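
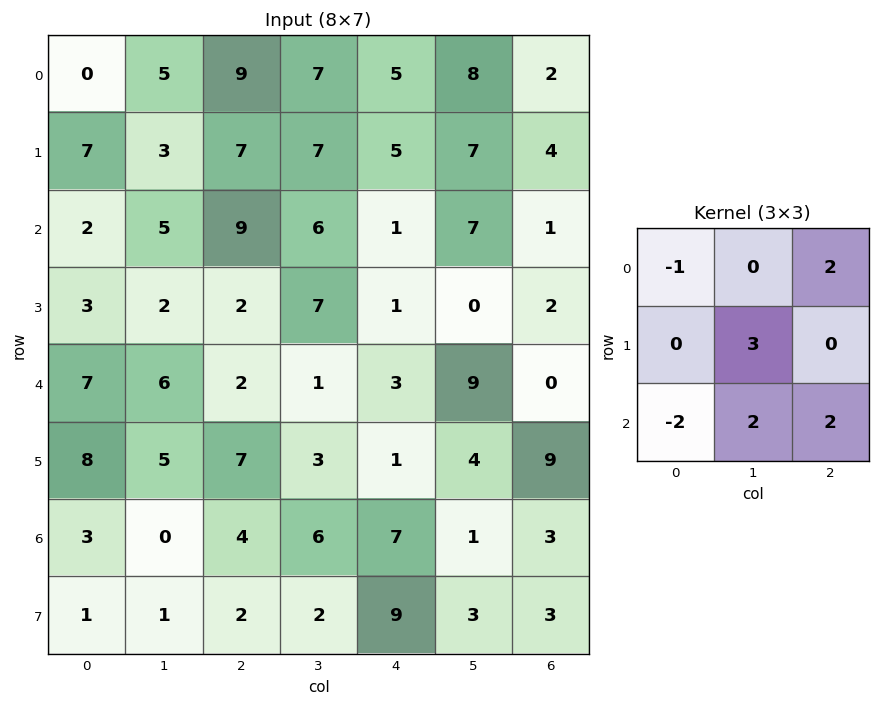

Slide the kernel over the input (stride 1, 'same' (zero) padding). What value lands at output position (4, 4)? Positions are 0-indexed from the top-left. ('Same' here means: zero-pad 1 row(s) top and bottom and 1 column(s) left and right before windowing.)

6

The receptive field on the zero-padded input at this output position is [7 1 0 / 1 3 9 / 3 1 4]. Elementwise product with the kernel and sum: 7·-1 + 0·2 + 3·3 + 3·-2 + 1·2 + 4·2.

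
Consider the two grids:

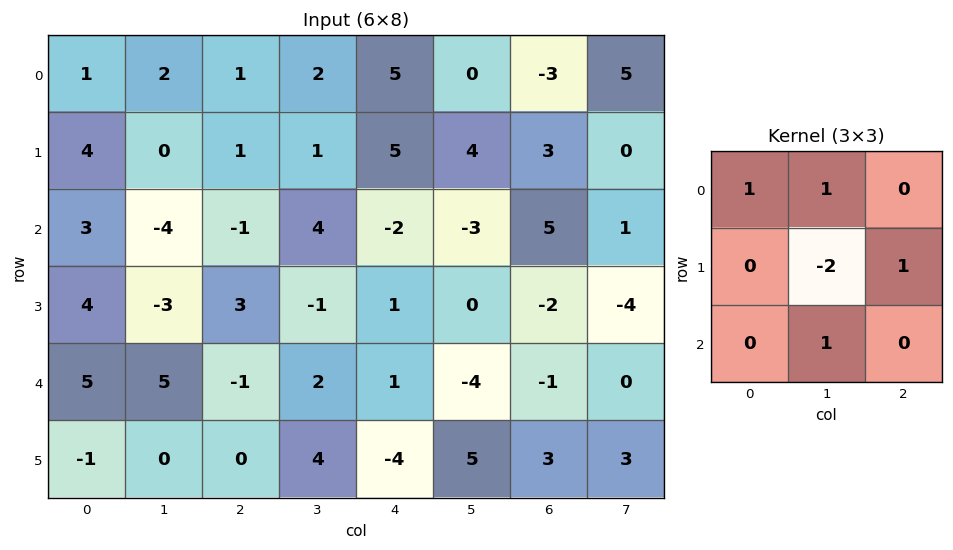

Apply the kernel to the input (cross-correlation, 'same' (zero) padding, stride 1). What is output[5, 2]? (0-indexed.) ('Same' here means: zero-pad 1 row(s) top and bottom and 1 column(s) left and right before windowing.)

8

The receptive field on the zero-padded input at this output position is [5 -1 2 / 0 0 4 / 0 0 0]. Elementwise product with the kernel and sum: 5·1 + -1·1 + 0·-2 + 4·1 + 0·1.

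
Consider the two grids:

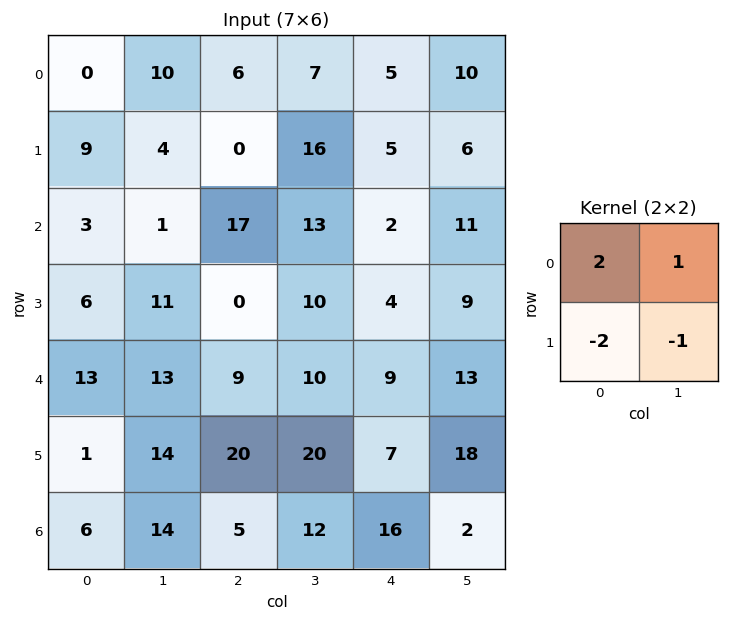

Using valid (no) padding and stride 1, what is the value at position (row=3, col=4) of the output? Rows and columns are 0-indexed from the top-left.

The receptive field on the input at this output position is [4 9 / 9 13]. Elementwise product with the kernel and sum: 4·2 + 9·1 + 9·-2 + 13·-1.

-14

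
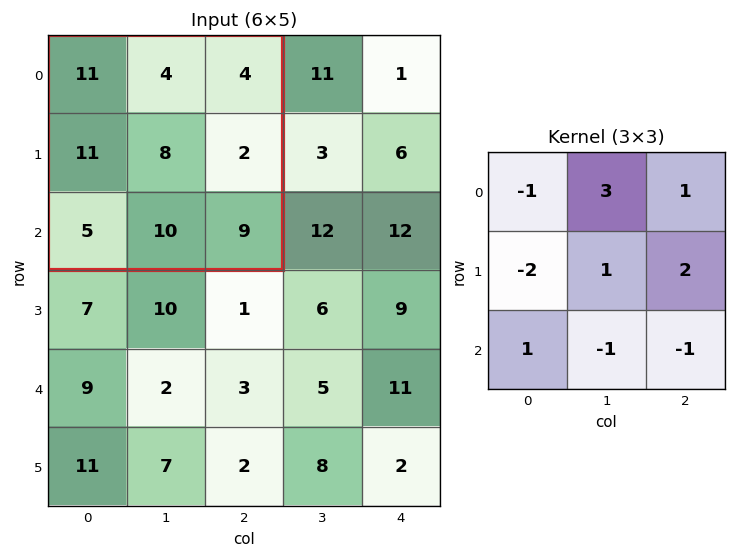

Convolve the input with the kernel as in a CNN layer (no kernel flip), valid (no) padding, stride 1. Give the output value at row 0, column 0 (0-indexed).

The receptive field on the input at this output position is [11 4 4 / 11 8 2 / 5 10 9]. Elementwise product with the kernel and sum: 11·-1 + 4·3 + 4·1 + 11·-2 + 8·1 + 2·2 + 5·1 + 10·-1 + 9·-1.

-19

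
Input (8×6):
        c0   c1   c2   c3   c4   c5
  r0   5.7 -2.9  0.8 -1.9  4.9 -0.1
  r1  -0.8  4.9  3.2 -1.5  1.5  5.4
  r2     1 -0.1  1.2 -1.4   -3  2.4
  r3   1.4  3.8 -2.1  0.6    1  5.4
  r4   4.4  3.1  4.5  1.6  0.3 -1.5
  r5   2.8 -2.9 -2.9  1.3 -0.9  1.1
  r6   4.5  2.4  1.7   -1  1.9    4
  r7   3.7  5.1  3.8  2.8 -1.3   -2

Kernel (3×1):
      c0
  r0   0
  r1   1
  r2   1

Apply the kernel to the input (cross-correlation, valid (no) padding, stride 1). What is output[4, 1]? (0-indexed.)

-0.5

The receptive field on the input at this output position is [3.1 / -2.9 / 2.4]. Elementwise product with the kernel and sum: -2.9·1 + 2.4·1.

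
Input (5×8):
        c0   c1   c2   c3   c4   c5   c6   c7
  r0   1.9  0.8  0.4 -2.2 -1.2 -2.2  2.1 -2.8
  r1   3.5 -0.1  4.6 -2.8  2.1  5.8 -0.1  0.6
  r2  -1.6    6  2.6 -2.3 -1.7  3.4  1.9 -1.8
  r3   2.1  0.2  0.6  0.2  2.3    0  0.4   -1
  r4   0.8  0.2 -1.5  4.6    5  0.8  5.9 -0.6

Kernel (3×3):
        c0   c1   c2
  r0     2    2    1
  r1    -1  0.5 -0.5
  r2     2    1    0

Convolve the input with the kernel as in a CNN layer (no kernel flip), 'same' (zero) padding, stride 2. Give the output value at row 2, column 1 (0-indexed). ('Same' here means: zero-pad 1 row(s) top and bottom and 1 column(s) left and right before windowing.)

-1.45

The receptive field on the zero-padded input at this output position is [0.2 0.6 0.2 / 0.2 -1.5 4.6 / 0 0 0]. Elementwise product with the kernel and sum: 0.2·2 + 0.6·2 + 0.2·1 + 0.2·-1 + -1.5·0.5 + 4.6·-0.5 + 0·2 + 0·1.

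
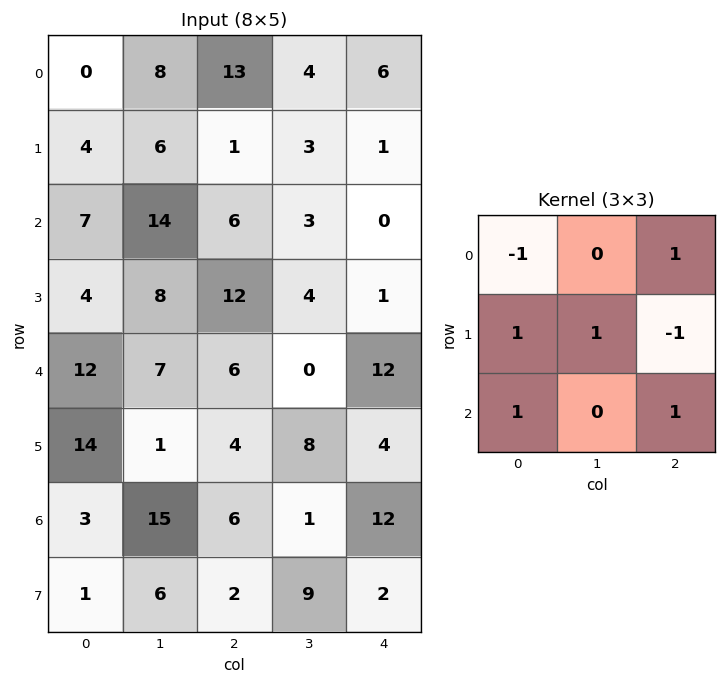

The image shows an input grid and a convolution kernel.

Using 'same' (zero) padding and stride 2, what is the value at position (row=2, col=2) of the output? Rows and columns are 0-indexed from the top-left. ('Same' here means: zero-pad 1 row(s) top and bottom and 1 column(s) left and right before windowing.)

The receptive field on the zero-padded input at this output position is [4 1 0 / 0 12 0 / 8 4 0]. Elementwise product with the kernel and sum: 4·-1 + 0·1 + 0·1 + 12·1 + 0·-1 + 8·1 + 0·1.

16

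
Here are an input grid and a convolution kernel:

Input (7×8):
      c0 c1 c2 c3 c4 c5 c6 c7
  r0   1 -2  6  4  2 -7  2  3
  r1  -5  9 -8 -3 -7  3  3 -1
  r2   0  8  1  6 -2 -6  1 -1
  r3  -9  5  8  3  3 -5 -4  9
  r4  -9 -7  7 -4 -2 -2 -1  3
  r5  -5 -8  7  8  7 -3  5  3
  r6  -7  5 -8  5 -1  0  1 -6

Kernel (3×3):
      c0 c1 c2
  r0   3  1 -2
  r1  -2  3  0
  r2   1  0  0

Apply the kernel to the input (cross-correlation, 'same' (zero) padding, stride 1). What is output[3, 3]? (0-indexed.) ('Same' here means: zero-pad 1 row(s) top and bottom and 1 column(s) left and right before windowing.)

13

The receptive field on the zero-padded input at this output position is [1 6 -2 / 8 3 3 / 7 -4 -2]. Elementwise product with the kernel and sum: 1·3 + 6·1 + -2·-2 + 8·-2 + 3·3 + 7·1.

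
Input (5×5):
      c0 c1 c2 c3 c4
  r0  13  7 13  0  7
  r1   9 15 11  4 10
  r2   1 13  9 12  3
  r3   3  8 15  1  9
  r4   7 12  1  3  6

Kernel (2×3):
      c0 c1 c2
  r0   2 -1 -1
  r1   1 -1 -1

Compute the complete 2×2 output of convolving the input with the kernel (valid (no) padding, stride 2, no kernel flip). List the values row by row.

Output[0,0]: The receptive field on the input at this output position is [13 7 13 / 9 15 11]. Elementwise product with the kernel and sum: 13·2 + 7·-1 + 13·-1 + 9·1 + 15·-1 + 11·-1.

-11 16
-40 8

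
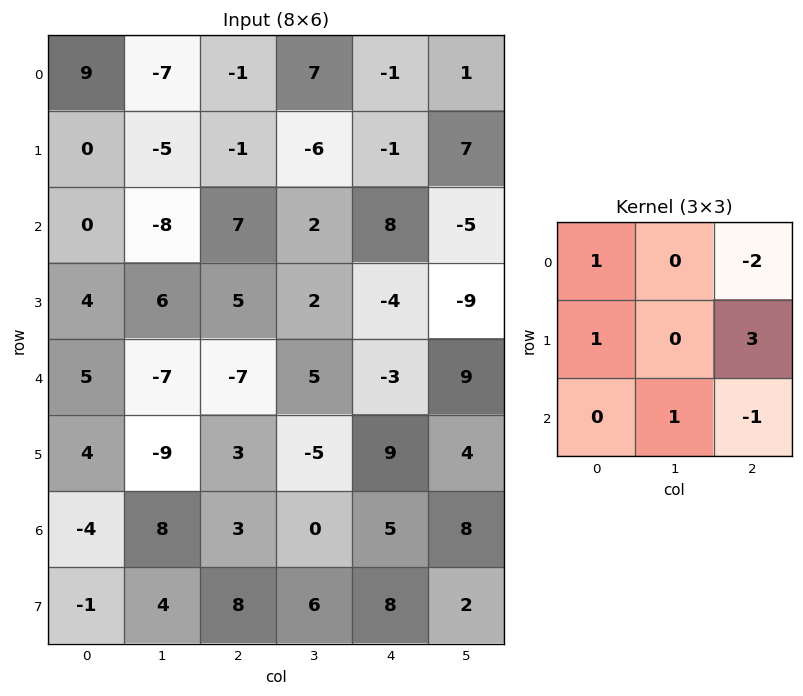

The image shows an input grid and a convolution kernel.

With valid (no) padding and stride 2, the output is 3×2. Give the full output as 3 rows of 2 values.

-7 -9
5 -8
37 24

Output[0,0]: The receptive field on the input at this output position is [9 -7 -1 / 0 -5 -1 / 0 -8 7]. Elementwise product with the kernel and sum: 9·1 + -1·-2 + 0·1 + -1·3 + -8·1 + 7·-1.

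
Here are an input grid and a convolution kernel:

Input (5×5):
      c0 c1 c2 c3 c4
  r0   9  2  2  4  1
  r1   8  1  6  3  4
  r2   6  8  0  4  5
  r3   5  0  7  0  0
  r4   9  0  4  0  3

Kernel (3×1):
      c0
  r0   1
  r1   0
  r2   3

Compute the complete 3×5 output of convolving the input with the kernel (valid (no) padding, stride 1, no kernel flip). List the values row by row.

Output[0,0]: The receptive field on the input at this output position is [9 / 8 / 6]. Elementwise product with the kernel and sum: 9·1 + 6·3.
Output[0,1]: The receptive field on the input at this output position is [2 / 1 / 8]. Elementwise product with the kernel and sum: 2·1 + 8·3.

27 26 2 16 16
23 1 27 3 4
33 8 12 4 14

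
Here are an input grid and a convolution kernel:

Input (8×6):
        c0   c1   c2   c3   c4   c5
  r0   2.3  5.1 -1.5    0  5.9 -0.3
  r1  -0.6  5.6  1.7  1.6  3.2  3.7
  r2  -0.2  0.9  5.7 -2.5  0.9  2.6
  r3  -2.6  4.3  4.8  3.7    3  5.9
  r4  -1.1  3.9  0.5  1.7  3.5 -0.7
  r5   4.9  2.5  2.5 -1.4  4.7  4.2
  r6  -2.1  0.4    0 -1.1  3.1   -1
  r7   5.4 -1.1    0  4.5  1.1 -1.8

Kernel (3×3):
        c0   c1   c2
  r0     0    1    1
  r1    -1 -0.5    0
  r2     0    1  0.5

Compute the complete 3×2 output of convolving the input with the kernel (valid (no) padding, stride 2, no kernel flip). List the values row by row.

Output[0,0]: The receptive field on the input at this output position is [2.3 5.1 -1.5 / -0.6 5.6 1.7 / -0.2 0.9 5.7]. Elementwise product with the kernel and sum: 5.1·1 + -1.5·1 + -0.6·-1 + 5.6·-0.5 + 0.9·1 + 5.7·0.5.

5.15 1.35
11.2 -4.8
-1.35 3.85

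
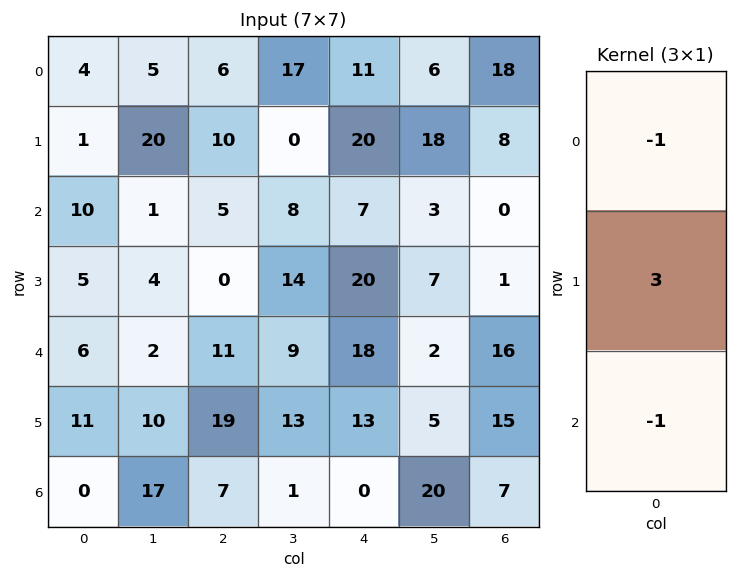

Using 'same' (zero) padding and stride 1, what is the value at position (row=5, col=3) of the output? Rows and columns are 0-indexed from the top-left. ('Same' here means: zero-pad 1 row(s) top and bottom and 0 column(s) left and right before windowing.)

The receptive field on the zero-padded input at this output position is [9 / 13 / 1]. Elementwise product with the kernel and sum: 9·-1 + 13·3 + 1·-1.

29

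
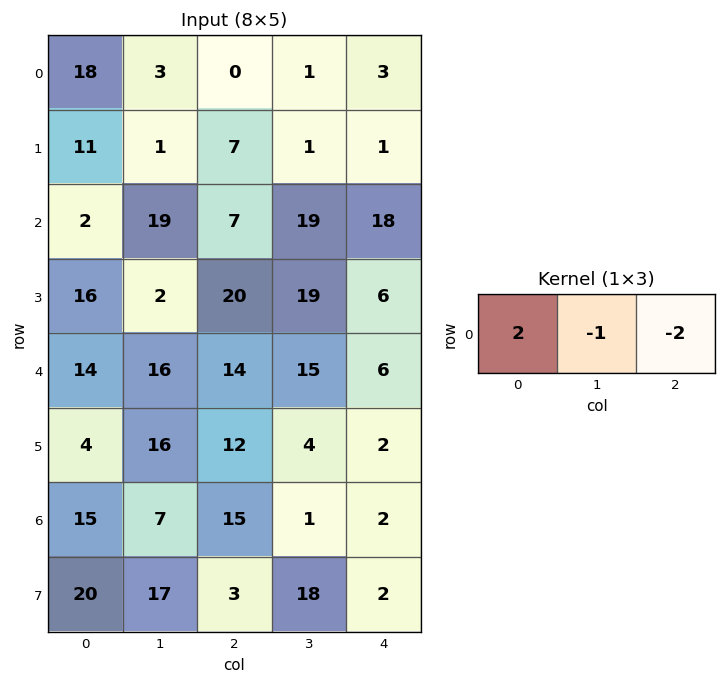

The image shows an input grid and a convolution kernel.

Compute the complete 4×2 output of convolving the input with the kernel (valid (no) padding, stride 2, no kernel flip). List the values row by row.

33 -7
-29 -41
-16 1
-7 25

Output[0,0]: The receptive field on the input at this output position is [18 3 0]. Elementwise product with the kernel and sum: 18·2 + 3·-1 + 0·-2.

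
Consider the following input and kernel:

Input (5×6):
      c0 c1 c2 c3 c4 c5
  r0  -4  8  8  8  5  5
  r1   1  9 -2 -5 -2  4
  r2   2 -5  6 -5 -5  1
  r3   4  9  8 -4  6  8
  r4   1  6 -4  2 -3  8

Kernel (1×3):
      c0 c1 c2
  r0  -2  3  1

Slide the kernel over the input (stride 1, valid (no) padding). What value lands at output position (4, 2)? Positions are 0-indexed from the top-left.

The receptive field on the input at this output position is [-4 2 -3]. Elementwise product with the kernel and sum: -4·-2 + 2·3 + -3·1.

11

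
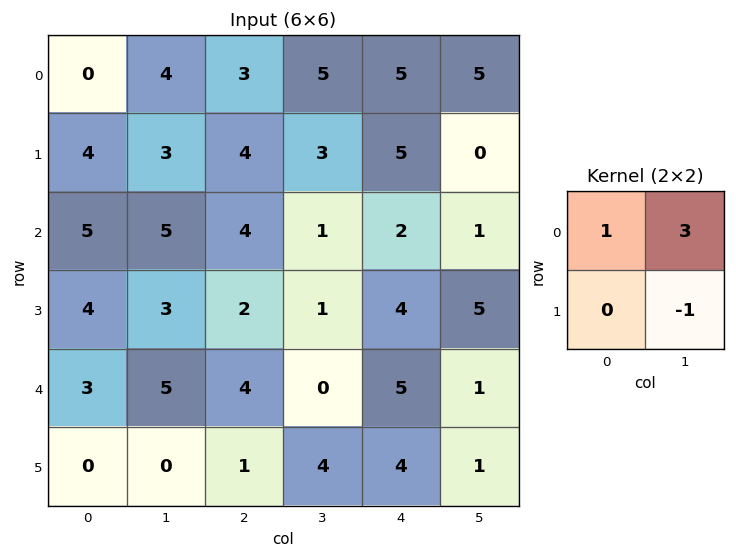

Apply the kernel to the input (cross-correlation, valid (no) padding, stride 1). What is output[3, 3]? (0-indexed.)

8

The receptive field on the input at this output position is [1 4 / 0 5]. Elementwise product with the kernel and sum: 1·1 + 4·3 + 5·-1.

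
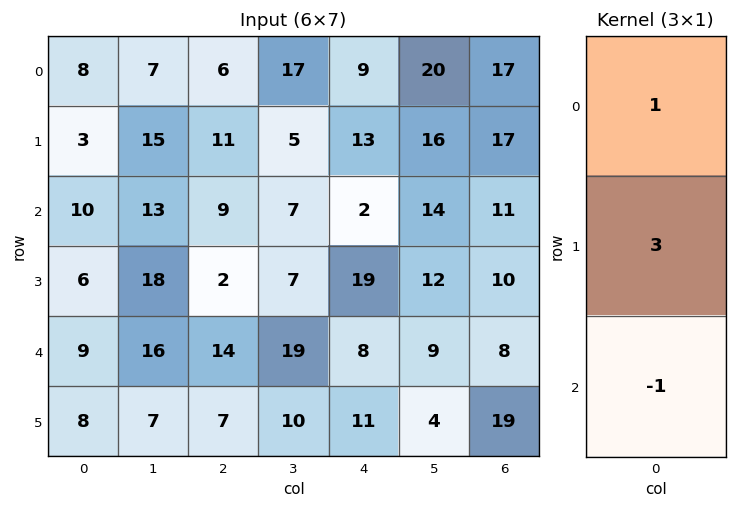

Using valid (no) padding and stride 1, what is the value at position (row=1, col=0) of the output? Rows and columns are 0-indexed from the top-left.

The receptive field on the input at this output position is [3 / 10 / 6]. Elementwise product with the kernel and sum: 3·1 + 10·3 + 6·-1.

27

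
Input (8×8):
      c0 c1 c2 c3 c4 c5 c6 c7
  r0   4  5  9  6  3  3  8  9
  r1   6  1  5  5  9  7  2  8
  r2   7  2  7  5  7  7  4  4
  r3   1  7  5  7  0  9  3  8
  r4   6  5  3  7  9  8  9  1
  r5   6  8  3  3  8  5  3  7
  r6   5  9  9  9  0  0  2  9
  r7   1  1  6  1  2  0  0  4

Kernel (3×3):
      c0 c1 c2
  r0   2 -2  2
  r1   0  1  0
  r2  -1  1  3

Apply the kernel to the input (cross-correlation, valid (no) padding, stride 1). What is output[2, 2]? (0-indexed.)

56

The receptive field on the input at this output position is [7 5 7 / 5 7 0 / 3 7 9]. Elementwise product with the kernel and sum: 7·2 + 5·-2 + 7·2 + 7·1 + 3·-1 + 7·1 + 9·3.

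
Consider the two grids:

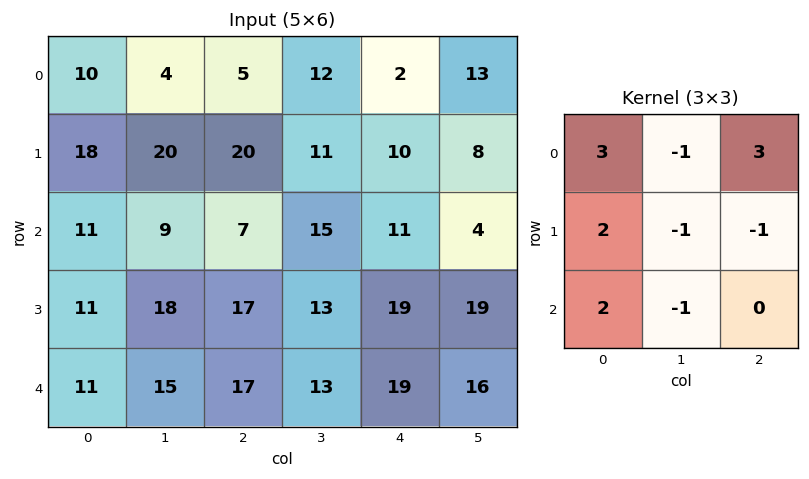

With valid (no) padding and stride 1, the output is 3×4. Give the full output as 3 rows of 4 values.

50 63 27 96
104 88 88 69
39 84 62 41

Output[0,0]: The receptive field on the input at this output position is [10 4 5 / 18 20 20 / 11 9 7]. Elementwise product with the kernel and sum: 10·3 + 4·-1 + 5·3 + 18·2 + 20·-1 + 20·-1 + 11·2 + 9·-1.
Output[0,1]: The receptive field on the input at this output position is [4 5 12 / 20 20 11 / 9 7 15]. Elementwise product with the kernel and sum: 4·3 + 5·-1 + 12·3 + 20·2 + 20·-1 + 11·-1 + 9·2 + 7·-1.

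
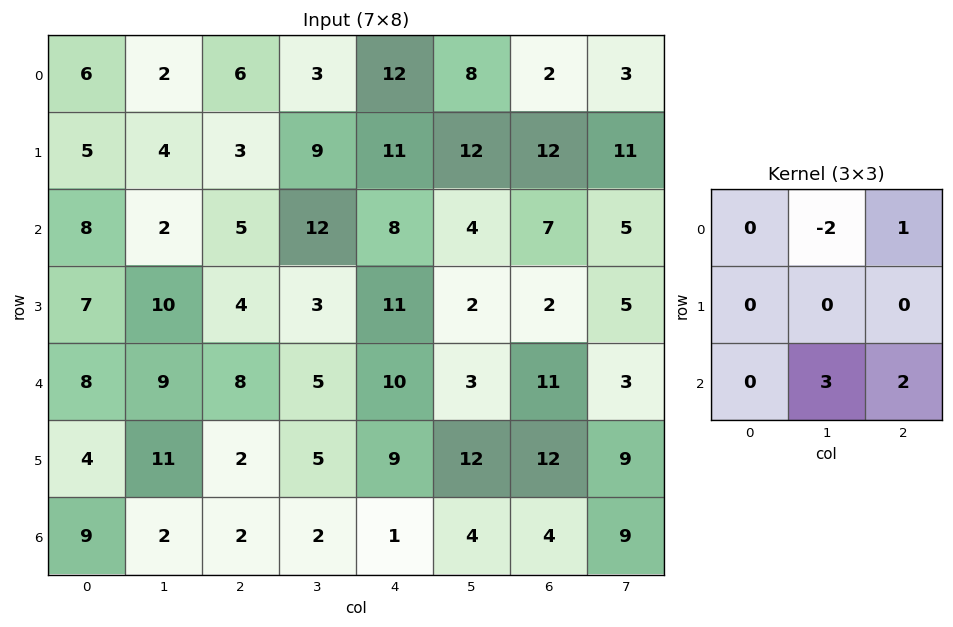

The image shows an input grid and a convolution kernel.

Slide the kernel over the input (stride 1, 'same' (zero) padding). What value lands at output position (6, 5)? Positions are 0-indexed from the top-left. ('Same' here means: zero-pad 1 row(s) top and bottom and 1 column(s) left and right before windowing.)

The receptive field on the zero-padded input at this output position is [9 12 12 / 1 4 4 / 0 0 0]. Elementwise product with the kernel and sum: 12·-2 + 12·1 + 0·3 + 0·2.

-12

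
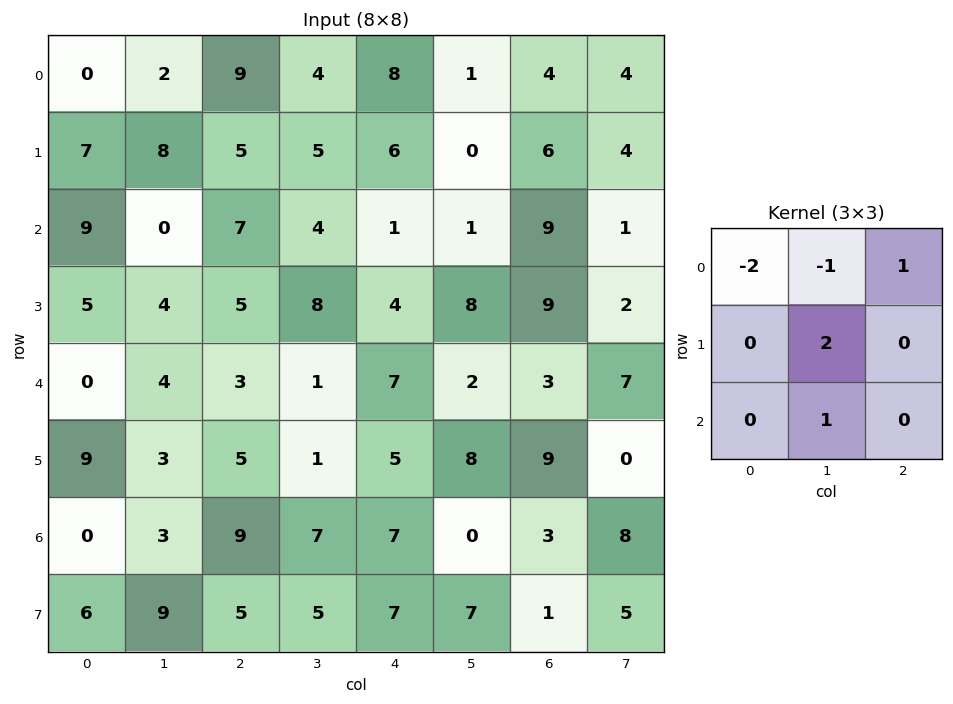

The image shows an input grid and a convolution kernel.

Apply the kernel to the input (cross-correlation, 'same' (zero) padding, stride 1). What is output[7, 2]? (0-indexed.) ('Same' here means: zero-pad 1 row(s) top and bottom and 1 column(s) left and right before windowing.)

The receptive field on the zero-padded input at this output position is [3 9 7 / 9 5 5 / 0 0 0]. Elementwise product with the kernel and sum: 3·-2 + 9·-1 + 7·1 + 5·2 + 0·1.

2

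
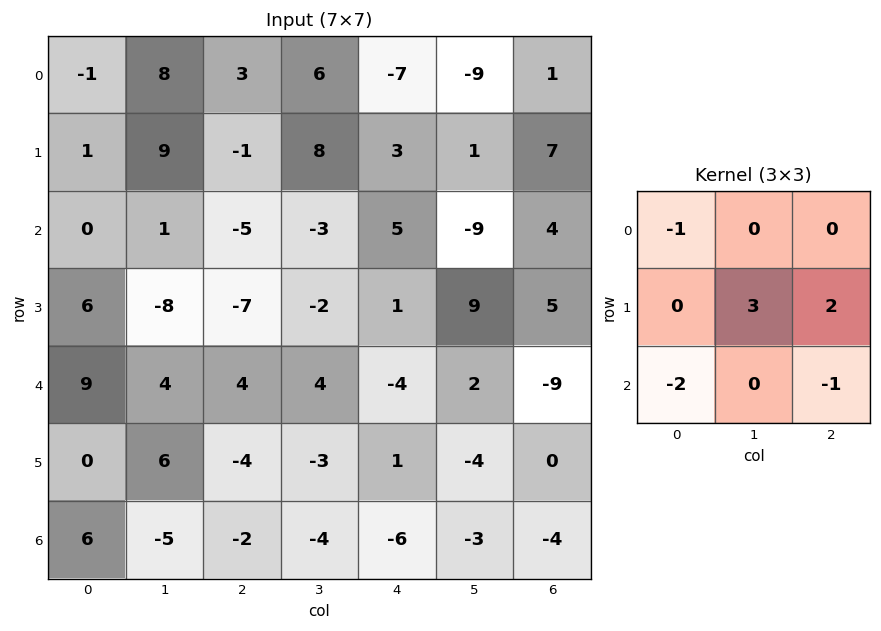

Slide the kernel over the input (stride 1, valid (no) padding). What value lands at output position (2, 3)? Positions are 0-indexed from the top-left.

The receptive field on the input at this output position is [-3 5 -9 / -2 1 9 / 4 -4 2]. Elementwise product with the kernel and sum: -3·-1 + 1·3 + 9·2 + 4·-2 + 2·-1.

14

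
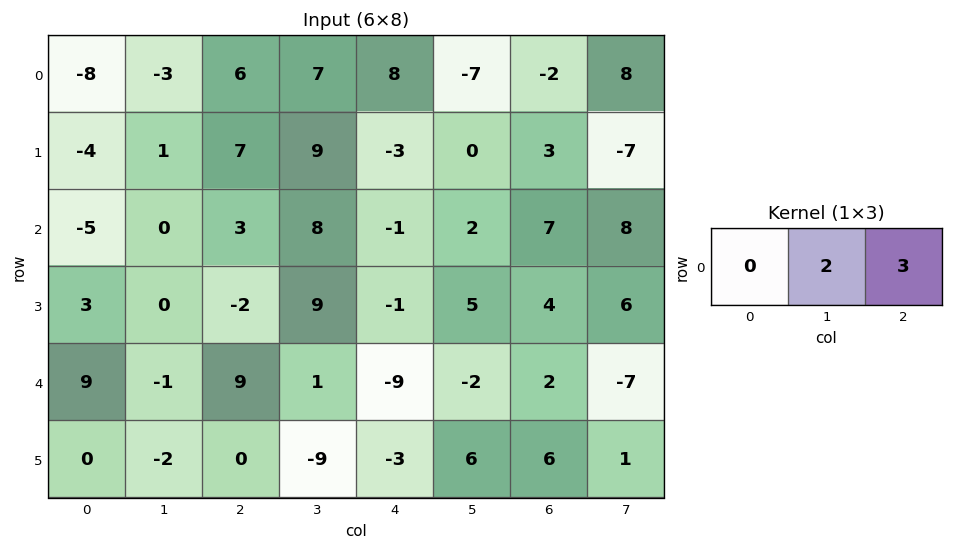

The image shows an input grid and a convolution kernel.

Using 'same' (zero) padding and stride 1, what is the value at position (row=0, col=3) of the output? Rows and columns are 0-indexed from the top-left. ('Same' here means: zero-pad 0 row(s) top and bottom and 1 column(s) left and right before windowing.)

38

The receptive field on the zero-padded input at this output position is [6 7 8]. Elementwise product with the kernel and sum: 7·2 + 8·3.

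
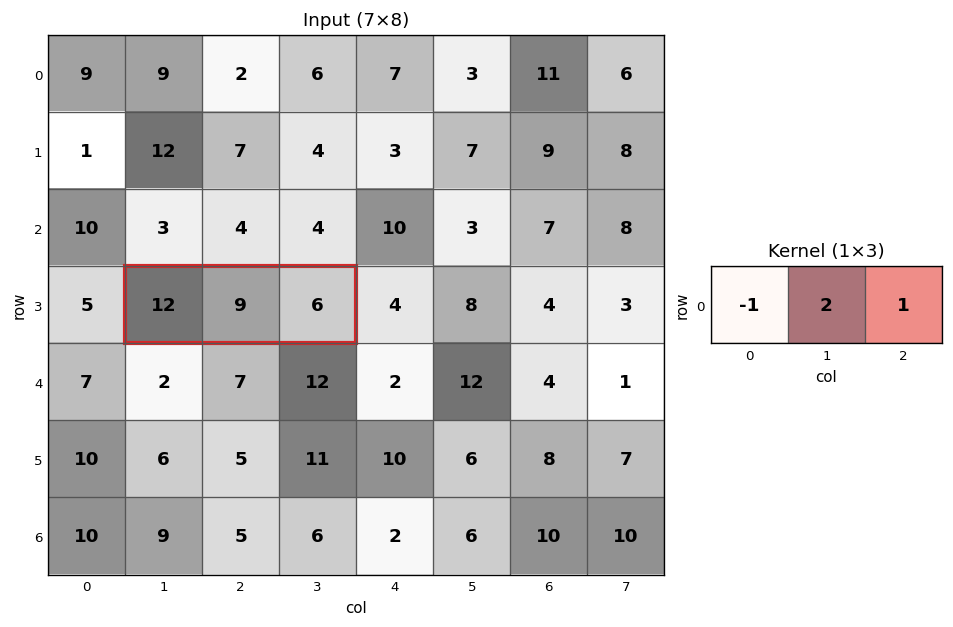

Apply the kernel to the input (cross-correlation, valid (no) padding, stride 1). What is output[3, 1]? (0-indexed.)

The receptive field on the input at this output position is [12 9 6]. Elementwise product with the kernel and sum: 12·-1 + 9·2 + 6·1.

12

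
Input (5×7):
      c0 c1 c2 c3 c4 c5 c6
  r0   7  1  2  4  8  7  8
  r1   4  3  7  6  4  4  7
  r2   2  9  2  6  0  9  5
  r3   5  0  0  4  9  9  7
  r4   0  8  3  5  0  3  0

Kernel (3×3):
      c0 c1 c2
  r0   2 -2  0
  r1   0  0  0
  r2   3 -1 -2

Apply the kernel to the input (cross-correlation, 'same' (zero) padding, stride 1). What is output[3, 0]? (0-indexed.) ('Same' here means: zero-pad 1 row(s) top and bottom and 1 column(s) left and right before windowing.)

-20

The receptive field on the zero-padded input at this output position is [0 2 9 / 0 5 0 / 0 0 8]. Elementwise product with the kernel and sum: 0·2 + 2·-2 + 0·3 + 0·-1 + 8·-2.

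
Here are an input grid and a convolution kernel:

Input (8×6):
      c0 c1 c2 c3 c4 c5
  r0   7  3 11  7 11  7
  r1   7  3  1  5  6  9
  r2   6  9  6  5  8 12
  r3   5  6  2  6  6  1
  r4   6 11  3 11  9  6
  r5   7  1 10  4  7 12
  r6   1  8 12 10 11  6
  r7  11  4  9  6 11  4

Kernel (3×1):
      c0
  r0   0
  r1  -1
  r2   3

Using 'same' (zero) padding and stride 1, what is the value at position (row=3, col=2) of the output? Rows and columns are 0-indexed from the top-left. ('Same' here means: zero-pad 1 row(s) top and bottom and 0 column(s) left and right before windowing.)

The receptive field on the zero-padded input at this output position is [6 / 2 / 3]. Elementwise product with the kernel and sum: 2·-1 + 3·3.

7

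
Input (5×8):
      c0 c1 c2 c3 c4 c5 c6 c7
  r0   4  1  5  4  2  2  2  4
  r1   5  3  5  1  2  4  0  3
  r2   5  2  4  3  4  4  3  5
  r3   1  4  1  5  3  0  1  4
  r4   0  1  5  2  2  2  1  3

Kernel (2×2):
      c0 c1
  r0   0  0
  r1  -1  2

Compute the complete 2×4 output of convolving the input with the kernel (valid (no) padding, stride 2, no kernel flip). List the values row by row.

1 -3 6 6
7 9 -3 7

Output[0,0]: The receptive field on the input at this output position is [4 1 / 5 3]. Elementwise product with the kernel and sum: 5·-1 + 3·2.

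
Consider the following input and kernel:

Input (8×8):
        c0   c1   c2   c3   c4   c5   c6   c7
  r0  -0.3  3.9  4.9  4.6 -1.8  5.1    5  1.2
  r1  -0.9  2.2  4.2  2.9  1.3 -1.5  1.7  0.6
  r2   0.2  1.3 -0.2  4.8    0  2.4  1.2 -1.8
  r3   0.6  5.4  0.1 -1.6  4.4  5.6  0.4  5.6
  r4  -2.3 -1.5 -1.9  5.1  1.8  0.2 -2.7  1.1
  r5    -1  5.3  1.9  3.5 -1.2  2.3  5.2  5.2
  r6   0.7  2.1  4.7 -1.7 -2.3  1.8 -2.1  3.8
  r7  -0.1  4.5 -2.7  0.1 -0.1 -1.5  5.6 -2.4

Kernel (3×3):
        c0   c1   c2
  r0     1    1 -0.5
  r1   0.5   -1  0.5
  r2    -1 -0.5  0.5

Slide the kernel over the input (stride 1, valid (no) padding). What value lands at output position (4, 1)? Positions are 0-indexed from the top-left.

The receptive field on the input at this output position is [-1.5 -1.9 5.1 / 5.3 1.9 3.5 / 2.1 4.7 -1.7]. Elementwise product with the kernel and sum: -1.5·1 + -1.9·1 + 5.1·-0.5 + 5.3·0.5 + 1.9·-1 + 3.5·0.5 + 2.1·-1 + 4.7·-0.5 + -1.7·0.5.

-8.75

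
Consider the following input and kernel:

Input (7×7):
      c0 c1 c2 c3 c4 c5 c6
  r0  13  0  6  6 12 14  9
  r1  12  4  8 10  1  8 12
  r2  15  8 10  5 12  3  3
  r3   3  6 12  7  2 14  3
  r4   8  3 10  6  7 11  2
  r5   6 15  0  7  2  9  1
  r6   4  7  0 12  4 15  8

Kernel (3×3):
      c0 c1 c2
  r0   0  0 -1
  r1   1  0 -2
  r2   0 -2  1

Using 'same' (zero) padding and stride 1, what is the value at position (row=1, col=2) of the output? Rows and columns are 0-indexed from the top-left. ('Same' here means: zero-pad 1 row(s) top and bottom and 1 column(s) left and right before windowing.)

-37

The receptive field on the zero-padded input at this output position is [0 6 6 / 4 8 10 / 8 10 5]. Elementwise product with the kernel and sum: 6·-1 + 4·1 + 10·-2 + 10·-2 + 5·1.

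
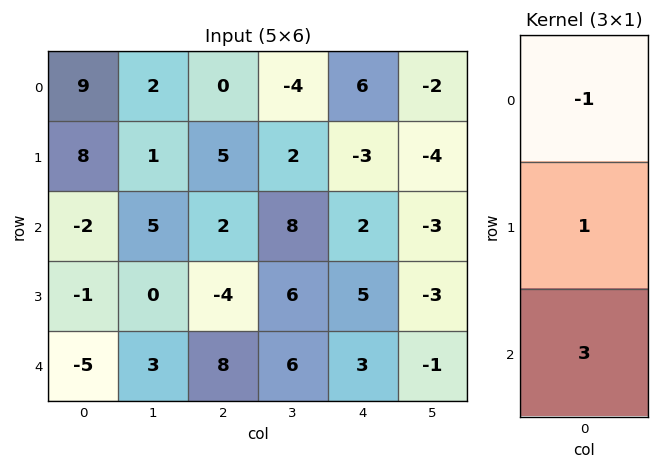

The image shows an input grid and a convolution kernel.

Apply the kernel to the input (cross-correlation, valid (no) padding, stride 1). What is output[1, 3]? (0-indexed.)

24

The receptive field on the input at this output position is [2 / 8 / 6]. Elementwise product with the kernel and sum: 2·-1 + 8·1 + 6·3.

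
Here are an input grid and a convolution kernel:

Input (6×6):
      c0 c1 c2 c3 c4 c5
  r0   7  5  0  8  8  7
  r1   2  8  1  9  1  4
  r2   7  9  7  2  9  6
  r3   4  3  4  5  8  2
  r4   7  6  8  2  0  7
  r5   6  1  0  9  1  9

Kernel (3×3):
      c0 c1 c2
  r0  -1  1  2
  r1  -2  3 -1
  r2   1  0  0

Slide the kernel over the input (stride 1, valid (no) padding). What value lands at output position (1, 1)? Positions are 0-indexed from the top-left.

The receptive field on the input at this output position is [8 1 9 / 9 7 2 / 3 4 5]. Elementwise product with the kernel and sum: 8·-1 + 1·1 + 9·2 + 9·-2 + 7·3 + 2·-1 + 3·1.

15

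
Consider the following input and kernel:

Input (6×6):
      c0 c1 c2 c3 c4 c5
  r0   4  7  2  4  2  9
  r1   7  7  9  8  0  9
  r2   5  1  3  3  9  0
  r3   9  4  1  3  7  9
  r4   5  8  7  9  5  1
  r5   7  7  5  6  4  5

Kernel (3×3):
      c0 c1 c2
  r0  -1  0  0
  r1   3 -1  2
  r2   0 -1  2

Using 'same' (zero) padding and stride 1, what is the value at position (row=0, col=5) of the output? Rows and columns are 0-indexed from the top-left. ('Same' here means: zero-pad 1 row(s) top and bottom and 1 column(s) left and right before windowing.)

The receptive field on the zero-padded input at this output position is [0 0 0 / 2 9 0 / 0 9 0]. Elementwise product with the kernel and sum: 0·-1 + 2·3 + 9·-1 + 0·2 + 9·-1 + 0·2.

-12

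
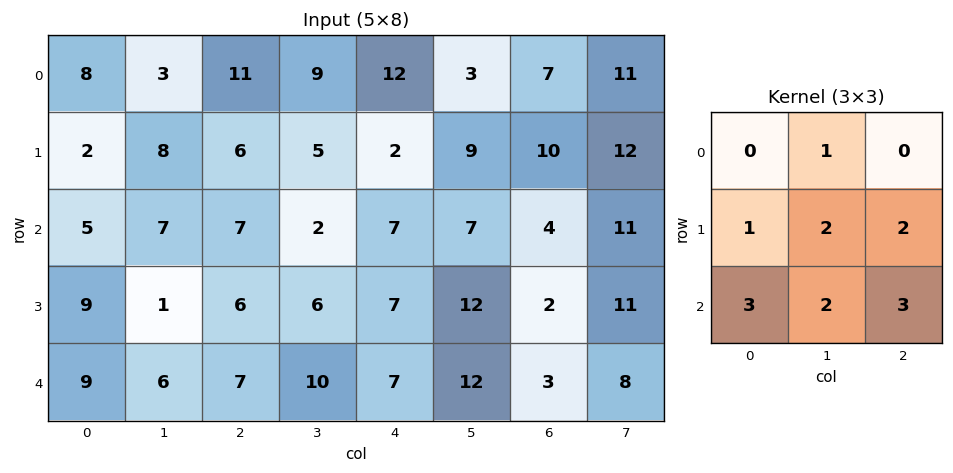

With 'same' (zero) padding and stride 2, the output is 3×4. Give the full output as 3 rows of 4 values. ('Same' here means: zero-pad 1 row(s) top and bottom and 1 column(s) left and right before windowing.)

50 94 85 122
47 64 100 120
39 46 55 36

Output[0,0]: The receptive field on the zero-padded input at this output position is [0 0 0 / 0 8 3 / 0 2 8]. Elementwise product with the kernel and sum: 0·1 + 0·1 + 8·2 + 3·2 + 0·3 + 2·2 + 8·3.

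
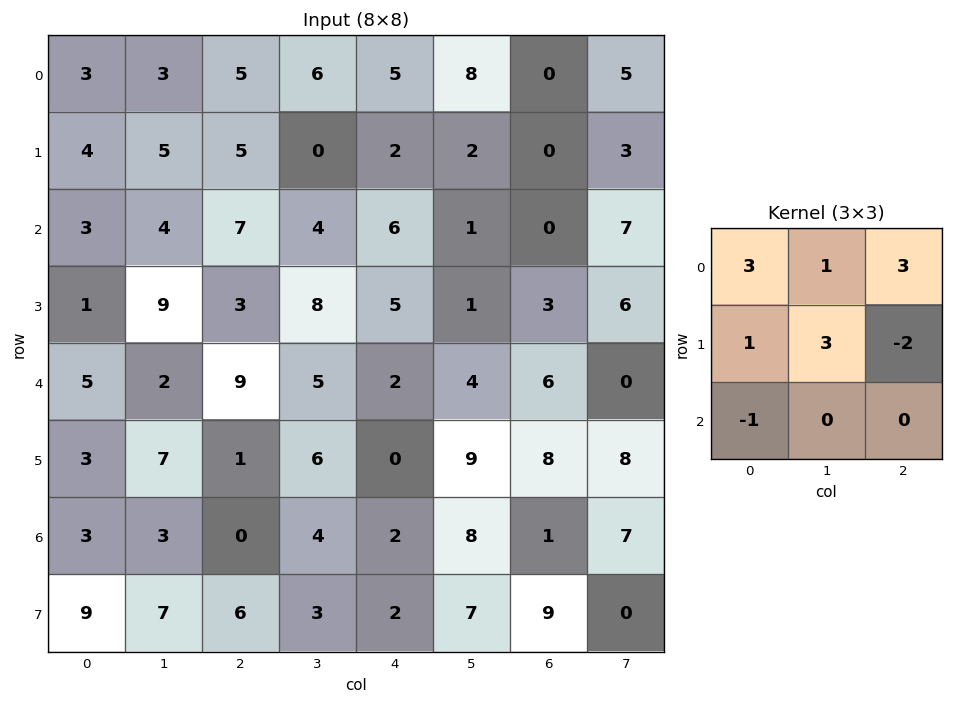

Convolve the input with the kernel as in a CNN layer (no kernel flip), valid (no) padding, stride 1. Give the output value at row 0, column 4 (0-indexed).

25

The receptive field on the input at this output position is [5 8 0 / 2 2 0 / 6 1 0]. Elementwise product with the kernel and sum: 5·3 + 8·1 + 0·3 + 2·1 + 2·3 + 0·-2 + 6·-1.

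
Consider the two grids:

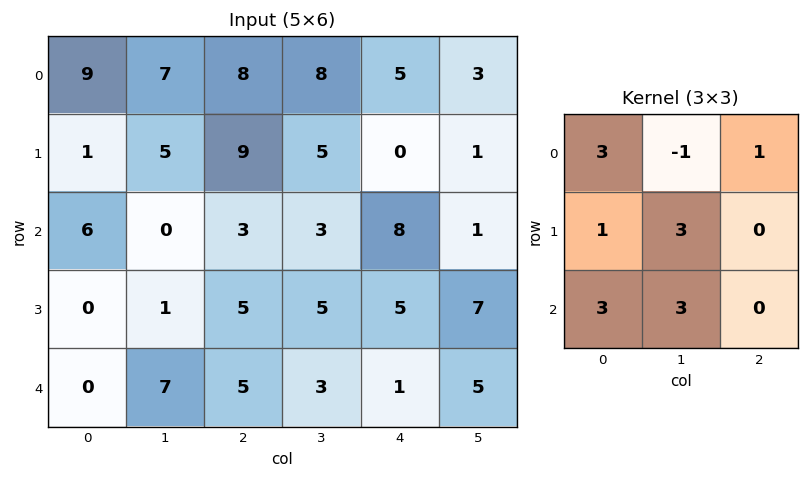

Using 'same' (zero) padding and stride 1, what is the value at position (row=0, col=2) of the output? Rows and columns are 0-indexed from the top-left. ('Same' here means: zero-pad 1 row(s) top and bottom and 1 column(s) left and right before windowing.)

73

The receptive field on the zero-padded input at this output position is [0 0 0 / 7 8 8 / 5 9 5]. Elementwise product with the kernel and sum: 0·3 + 0·-1 + 0·1 + 7·1 + 8·3 + 5·3 + 9·3.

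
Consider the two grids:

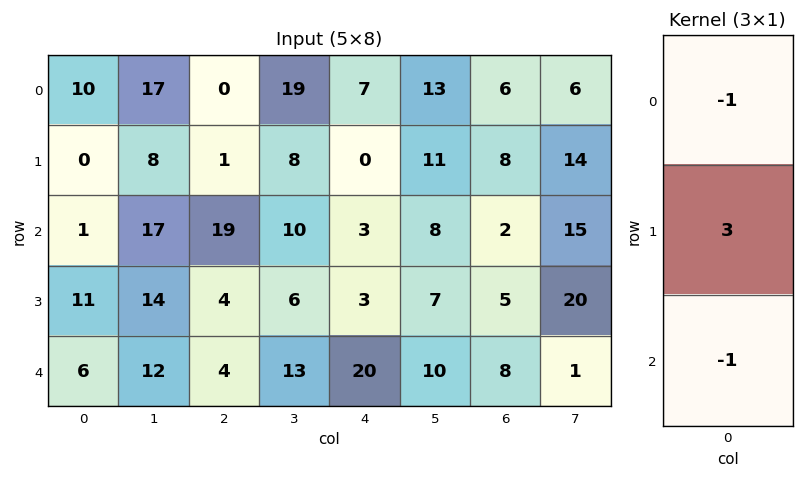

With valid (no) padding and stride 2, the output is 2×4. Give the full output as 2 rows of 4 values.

Output[0,0]: The receptive field on the input at this output position is [10 / 0 / 1]. Elementwise product with the kernel and sum: 10·-1 + 0·3 + 1·-1.

-11 -16 -10 16
26 -11 -14 5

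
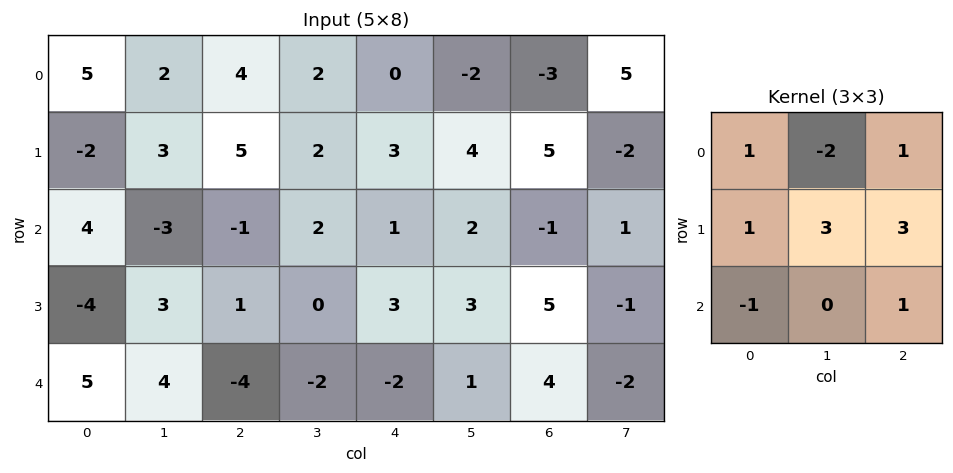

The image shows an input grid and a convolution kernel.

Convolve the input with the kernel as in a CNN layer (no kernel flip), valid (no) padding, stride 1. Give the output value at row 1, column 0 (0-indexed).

The receptive field on the input at this output position is [-2 3 5 / 4 -3 -1 / -4 3 1]. Elementwise product with the kernel and sum: -2·1 + 3·-2 + 5·1 + 4·1 + -3·3 + -1·3 + -4·-1 + 1·1.

-6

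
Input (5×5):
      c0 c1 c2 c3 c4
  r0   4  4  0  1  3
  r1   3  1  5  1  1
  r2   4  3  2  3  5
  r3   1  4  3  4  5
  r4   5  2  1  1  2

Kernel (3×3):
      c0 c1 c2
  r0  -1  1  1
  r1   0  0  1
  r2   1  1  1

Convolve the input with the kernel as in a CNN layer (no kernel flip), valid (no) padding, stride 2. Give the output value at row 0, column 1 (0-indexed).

The receptive field on the input at this output position is [0 1 3 / 5 1 1 / 2 3 5]. Elementwise product with the kernel and sum: 0·-1 + 1·1 + 3·1 + 1·1 + 2·1 + 3·1 + 5·1.

15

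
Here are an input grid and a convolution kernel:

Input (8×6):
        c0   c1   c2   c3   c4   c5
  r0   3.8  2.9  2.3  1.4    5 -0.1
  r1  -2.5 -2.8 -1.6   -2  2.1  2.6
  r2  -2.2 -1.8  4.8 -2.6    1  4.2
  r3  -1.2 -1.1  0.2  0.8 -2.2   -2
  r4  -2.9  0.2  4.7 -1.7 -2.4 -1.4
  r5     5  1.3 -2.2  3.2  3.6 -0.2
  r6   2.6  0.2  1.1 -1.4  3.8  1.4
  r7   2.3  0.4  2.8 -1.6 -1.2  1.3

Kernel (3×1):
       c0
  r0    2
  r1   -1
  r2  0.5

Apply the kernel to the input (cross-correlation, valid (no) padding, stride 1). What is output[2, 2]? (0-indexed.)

11.75

The receptive field on the input at this output position is [4.8 / 0.2 / 4.7]. Elementwise product with the kernel and sum: 4.8·2 + 0.2·-1 + 4.7·0.5.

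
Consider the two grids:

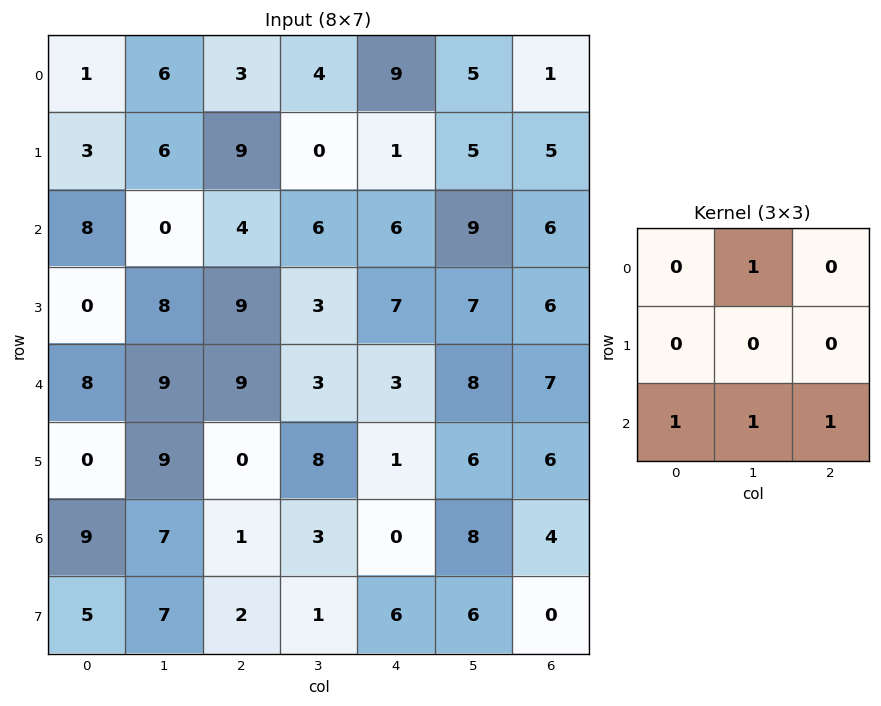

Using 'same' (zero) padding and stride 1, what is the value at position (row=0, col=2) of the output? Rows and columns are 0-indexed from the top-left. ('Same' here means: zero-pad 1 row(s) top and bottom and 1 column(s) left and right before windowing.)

The receptive field on the zero-padded input at this output position is [0 0 0 / 6 3 4 / 6 9 0]. Elementwise product with the kernel and sum: 0·1 + 6·1 + 9·1 + 0·1.

15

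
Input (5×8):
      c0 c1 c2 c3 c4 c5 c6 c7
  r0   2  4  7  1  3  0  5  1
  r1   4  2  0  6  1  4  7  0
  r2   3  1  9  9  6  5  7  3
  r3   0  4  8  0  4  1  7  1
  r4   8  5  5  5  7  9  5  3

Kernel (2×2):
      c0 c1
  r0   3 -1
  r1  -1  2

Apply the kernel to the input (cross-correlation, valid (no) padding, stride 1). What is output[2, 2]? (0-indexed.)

The receptive field on the input at this output position is [9 9 / 8 0]. Elementwise product with the kernel and sum: 9·3 + 9·-1 + 8·-1 + 0·2.

10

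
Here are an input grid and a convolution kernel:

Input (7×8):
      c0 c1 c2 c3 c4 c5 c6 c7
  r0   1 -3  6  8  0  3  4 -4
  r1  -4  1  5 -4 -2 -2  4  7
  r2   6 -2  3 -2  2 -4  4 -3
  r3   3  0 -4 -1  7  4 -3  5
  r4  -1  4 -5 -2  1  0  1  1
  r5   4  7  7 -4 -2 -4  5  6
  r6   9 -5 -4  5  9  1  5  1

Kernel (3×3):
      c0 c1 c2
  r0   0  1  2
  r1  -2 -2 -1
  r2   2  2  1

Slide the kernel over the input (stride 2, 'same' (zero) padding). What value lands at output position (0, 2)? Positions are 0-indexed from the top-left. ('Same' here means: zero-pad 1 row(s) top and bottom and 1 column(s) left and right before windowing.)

The receptive field on the zero-padded input at this output position is [0 0 0 / 8 0 3 / -4 -2 -2]. Elementwise product with the kernel and sum: 0·1 + 0·2 + 8·-2 + 0·-2 + 3·-1 + -4·2 + -2·2 + -2·1.

-33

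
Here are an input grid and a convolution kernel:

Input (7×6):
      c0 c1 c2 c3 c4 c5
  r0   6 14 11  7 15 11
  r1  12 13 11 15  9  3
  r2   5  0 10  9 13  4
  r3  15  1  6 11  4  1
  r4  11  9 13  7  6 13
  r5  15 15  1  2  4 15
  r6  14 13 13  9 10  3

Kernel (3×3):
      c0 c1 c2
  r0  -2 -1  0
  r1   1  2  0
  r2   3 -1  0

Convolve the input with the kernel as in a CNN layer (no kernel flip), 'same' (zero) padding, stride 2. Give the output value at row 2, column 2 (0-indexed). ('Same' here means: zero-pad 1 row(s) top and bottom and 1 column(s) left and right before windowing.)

The receptive field on the zero-padded input at this output position is [11 4 1 / 7 6 13 / 2 4 15]. Elementwise product with the kernel and sum: 11·-2 + 4·-1 + 7·1 + 6·2 + 2·3 + 4·-1.

-5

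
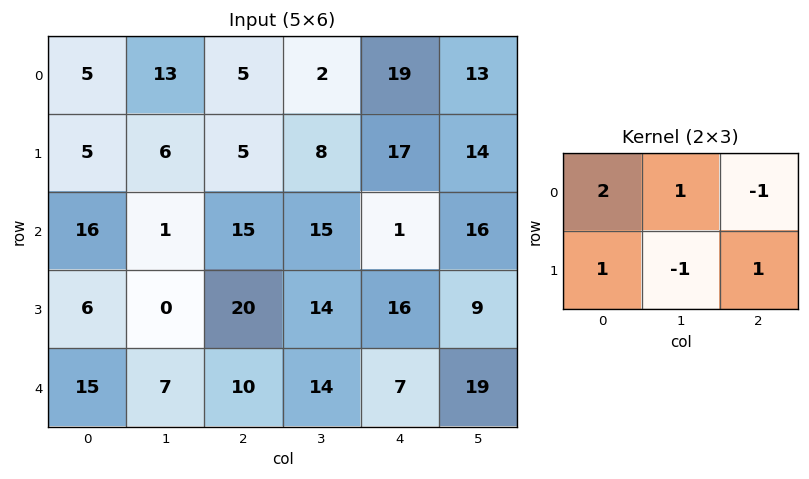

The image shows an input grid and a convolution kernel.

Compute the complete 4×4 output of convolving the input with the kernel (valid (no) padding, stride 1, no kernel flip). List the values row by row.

22 38 7 15
41 10 2 49
44 -4 66 22
10 17 41 61

Output[0,0]: The receptive field on the input at this output position is [5 13 5 / 5 6 5]. Elementwise product with the kernel and sum: 5·2 + 13·1 + 5·-1 + 5·1 + 6·-1 + 5·1.
Output[0,1]: The receptive field on the input at this output position is [13 5 2 / 6 5 8]. Elementwise product with the kernel and sum: 13·2 + 5·1 + 2·-1 + 6·1 + 5·-1 + 8·1.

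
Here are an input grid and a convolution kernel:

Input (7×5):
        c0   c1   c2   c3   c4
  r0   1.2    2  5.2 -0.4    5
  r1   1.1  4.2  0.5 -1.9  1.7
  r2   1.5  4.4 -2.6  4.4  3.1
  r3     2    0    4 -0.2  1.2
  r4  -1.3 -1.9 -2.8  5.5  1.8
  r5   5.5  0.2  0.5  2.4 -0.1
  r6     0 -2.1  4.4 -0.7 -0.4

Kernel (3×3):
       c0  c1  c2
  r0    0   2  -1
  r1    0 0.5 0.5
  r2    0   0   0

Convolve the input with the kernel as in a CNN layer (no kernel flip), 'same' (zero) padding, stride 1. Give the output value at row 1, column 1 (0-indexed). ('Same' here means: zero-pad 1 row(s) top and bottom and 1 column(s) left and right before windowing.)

The receptive field on the zero-padded input at this output position is [1.2 2 5.2 / 1.1 4.2 0.5 / 1.5 4.4 -2.6]. Elementwise product with the kernel and sum: 2·2 + 5.2·-1 + 4.2·0.5 + 0.5·0.5.

1.15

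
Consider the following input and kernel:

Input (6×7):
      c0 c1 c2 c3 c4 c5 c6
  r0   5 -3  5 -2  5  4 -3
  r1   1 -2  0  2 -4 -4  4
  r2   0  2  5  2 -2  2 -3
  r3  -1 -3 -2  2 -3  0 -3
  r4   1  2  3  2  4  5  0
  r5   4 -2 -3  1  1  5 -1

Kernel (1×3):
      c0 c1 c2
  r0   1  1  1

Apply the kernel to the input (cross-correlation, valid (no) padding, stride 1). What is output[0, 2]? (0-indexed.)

8

The receptive field on the input at this output position is [5 -2 5]. Elementwise product with the kernel and sum: 5·1 + -2·1 + 5·1.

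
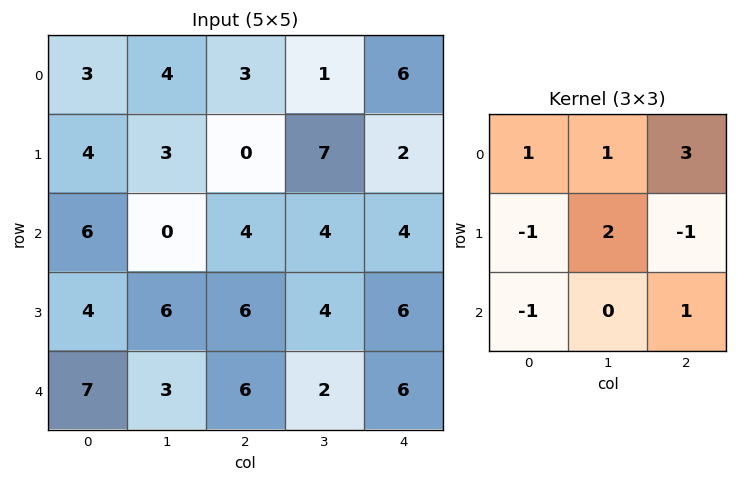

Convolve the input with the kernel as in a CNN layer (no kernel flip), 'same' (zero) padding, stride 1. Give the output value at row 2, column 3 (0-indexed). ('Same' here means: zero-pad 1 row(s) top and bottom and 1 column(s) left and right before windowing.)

The receptive field on the zero-padded input at this output position is [0 7 2 / 4 4 4 / 6 4 6]. Elementwise product with the kernel and sum: 0·1 + 7·1 + 2·3 + 4·-1 + 4·2 + 4·-1 + 6·-1 + 6·1.

13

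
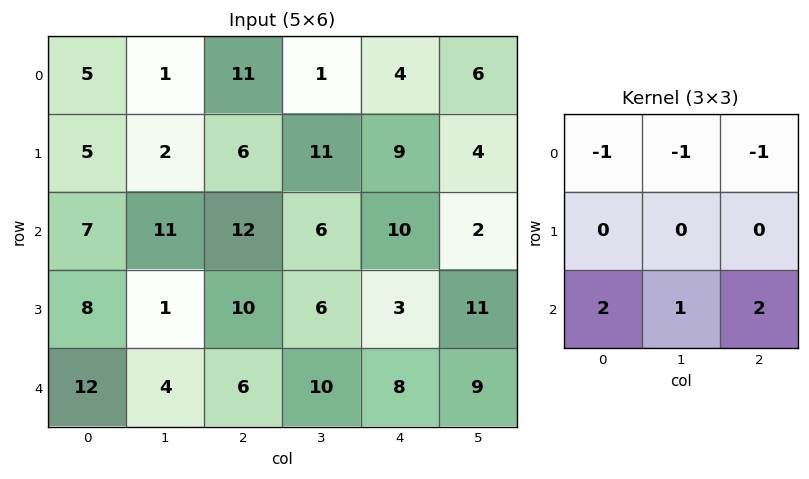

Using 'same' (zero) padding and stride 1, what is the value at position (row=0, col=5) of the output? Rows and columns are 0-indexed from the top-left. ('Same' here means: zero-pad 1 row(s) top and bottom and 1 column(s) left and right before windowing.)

The receptive field on the zero-padded input at this output position is [0 0 0 / 4 6 0 / 9 4 0]. Elementwise product with the kernel and sum: 0·-1 + 0·-1 + 0·-1 + 9·2 + 4·1 + 0·2.

22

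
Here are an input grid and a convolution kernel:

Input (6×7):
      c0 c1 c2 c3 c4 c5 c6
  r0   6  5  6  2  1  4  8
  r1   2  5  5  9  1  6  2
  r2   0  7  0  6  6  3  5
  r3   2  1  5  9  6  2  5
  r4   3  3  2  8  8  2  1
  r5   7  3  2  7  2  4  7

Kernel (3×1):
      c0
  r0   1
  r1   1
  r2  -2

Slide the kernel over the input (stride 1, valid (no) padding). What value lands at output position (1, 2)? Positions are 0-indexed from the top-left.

-5

The receptive field on the input at this output position is [5 / 0 / 5]. Elementwise product with the kernel and sum: 5·1 + 0·1 + 5·-2.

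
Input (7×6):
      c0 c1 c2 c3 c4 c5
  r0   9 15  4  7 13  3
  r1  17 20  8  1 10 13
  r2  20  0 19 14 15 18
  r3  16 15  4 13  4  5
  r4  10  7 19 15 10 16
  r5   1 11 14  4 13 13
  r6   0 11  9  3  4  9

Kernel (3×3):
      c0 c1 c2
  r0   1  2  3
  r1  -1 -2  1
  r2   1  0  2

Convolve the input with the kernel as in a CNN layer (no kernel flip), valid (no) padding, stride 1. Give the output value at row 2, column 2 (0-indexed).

The receptive field on the input at this output position is [19 14 15 / 4 13 4 / 19 15 10]. Elementwise product with the kernel and sum: 19·1 + 14·2 + 15·3 + 4·-1 + 13·-2 + 4·1 + 19·1 + 10·2.

105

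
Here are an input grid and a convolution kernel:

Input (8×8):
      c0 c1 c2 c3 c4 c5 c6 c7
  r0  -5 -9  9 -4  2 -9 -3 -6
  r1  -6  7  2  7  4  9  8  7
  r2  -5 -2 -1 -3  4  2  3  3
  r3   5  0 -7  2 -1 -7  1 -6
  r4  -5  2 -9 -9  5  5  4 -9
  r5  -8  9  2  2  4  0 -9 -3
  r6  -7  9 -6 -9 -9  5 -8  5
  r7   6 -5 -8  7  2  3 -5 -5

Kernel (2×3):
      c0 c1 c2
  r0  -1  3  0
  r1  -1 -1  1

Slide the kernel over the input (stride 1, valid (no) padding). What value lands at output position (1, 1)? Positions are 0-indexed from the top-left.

-1

The receptive field on the input at this output position is [7 2 7 / -2 -1 -3]. Elementwise product with the kernel and sum: 7·-1 + 2·3 + -2·-1 + -1·-1 + -3·1.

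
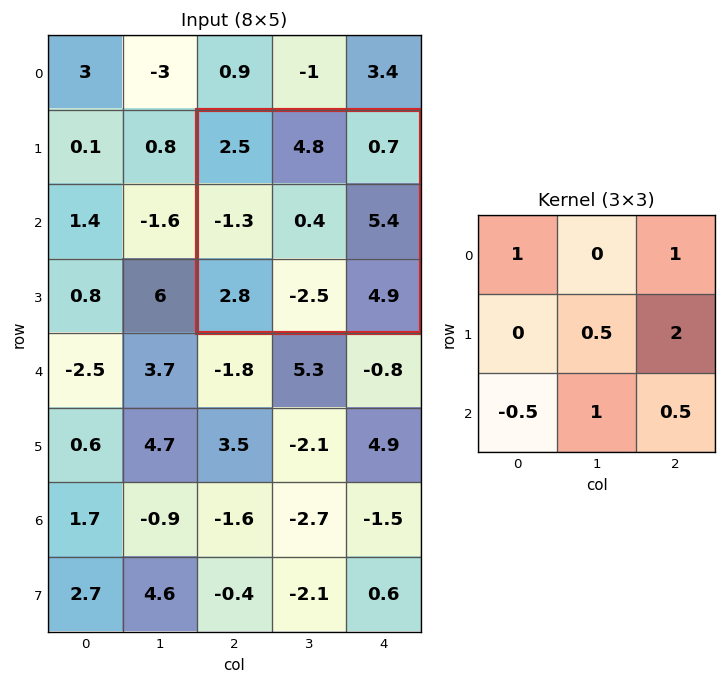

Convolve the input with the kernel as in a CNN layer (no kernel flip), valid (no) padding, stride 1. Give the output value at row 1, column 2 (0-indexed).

12.75

The receptive field on the input at this output position is [2.5 4.8 0.7 / -1.3 0.4 5.4 / 2.8 -2.5 4.9]. Elementwise product with the kernel and sum: 2.5·1 + 0.7·1 + 0.4·0.5 + 5.4·2 + 2.8·-0.5 + -2.5·1 + 4.9·0.5.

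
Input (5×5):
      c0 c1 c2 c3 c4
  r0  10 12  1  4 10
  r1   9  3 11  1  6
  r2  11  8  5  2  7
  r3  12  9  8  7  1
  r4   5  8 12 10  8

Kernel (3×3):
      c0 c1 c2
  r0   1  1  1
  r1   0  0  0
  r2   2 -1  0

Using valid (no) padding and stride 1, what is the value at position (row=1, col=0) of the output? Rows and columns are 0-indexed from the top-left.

The receptive field on the input at this output position is [9 3 11 / 11 8 5 / 12 9 8]. Elementwise product with the kernel and sum: 9·1 + 3·1 + 11·1 + 12·2 + 9·-1.

38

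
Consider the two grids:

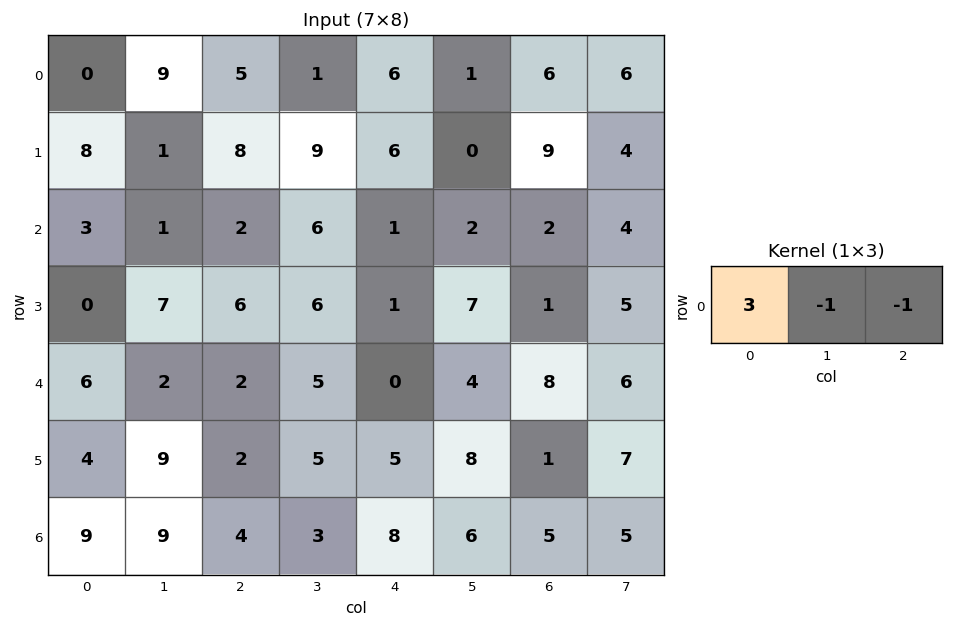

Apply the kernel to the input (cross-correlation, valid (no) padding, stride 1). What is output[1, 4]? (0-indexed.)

The receptive field on the input at this output position is [6 0 9]. Elementwise product with the kernel and sum: 6·3 + 0·-1 + 9·-1.

9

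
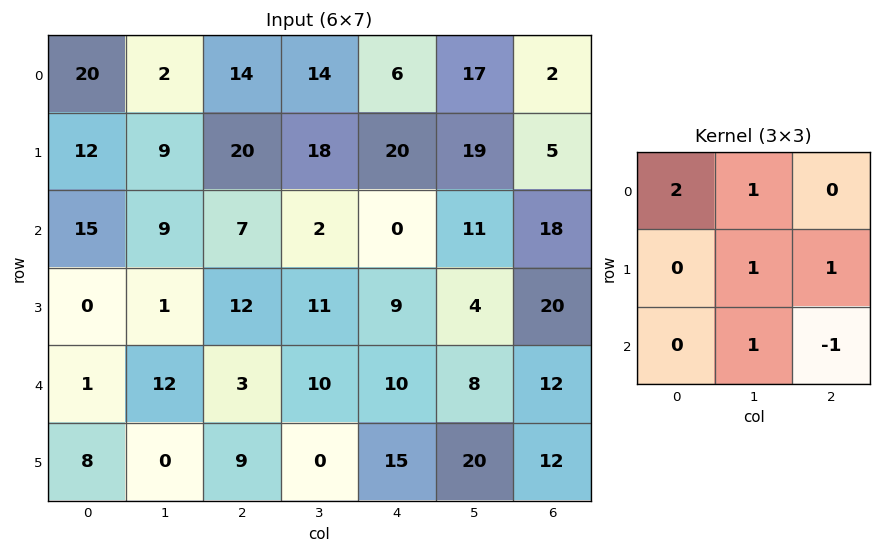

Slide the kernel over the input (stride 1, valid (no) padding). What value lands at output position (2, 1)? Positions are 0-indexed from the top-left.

41

The receptive field on the input at this output position is [9 7 2 / 1 12 11 / 12 3 10]. Elementwise product with the kernel and sum: 9·2 + 7·1 + 12·1 + 11·1 + 3·1 + 10·-1.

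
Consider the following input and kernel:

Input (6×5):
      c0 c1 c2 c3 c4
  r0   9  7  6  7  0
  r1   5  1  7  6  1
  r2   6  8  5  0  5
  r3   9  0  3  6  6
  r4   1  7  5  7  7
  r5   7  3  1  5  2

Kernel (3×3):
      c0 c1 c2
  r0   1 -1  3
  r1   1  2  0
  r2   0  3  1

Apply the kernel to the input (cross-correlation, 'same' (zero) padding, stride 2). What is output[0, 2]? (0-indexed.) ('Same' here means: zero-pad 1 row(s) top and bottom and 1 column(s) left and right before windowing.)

10

The receptive field on the zero-padded input at this output position is [0 0 0 / 7 0 0 / 6 1 0]. Elementwise product with the kernel and sum: 0·1 + 0·-1 + 0·3 + 7·1 + 0·2 + 1·3 + 0·1.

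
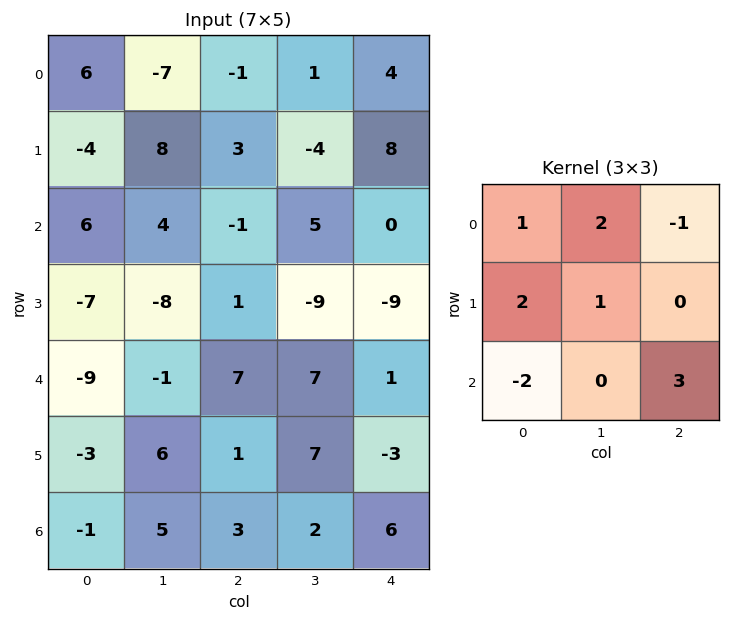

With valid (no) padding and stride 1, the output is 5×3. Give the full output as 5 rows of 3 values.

Output[0,0]: The receptive field on the input at this output position is [6 -7 -1 / -4 8 3 / 6 4 -1]. Elementwise product with the kernel and sum: 6·1 + -7·2 + -1·-1 + -4·2 + 8·1 + 6·-2 + -1·3.
Output[0,1]: The receptive field on the input at this output position is [-7 -1 1 / 8 3 -4 / 4 -1 5]. Elementwise product with the kernel and sum: -7·1 + -1·2 + 1·-1 + 8·2 + 3·1 + 4·-2 + 5·3.

-22 16 1
42 14 -39
32 5 -9
-34 17 2
-7 15 41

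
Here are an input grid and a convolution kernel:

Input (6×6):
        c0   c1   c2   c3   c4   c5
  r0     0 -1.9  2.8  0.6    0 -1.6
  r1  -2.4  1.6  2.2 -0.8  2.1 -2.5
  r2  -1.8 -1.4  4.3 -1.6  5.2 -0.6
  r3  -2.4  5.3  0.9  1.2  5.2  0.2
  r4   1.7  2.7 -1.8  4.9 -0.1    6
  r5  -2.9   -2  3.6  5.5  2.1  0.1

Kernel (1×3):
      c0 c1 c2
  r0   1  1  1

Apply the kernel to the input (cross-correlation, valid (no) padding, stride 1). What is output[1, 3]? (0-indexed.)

-1.2

The receptive field on the input at this output position is [-0.8 2.1 -2.5]. Elementwise product with the kernel and sum: -0.8·1 + 2.1·1 + -2.5·1.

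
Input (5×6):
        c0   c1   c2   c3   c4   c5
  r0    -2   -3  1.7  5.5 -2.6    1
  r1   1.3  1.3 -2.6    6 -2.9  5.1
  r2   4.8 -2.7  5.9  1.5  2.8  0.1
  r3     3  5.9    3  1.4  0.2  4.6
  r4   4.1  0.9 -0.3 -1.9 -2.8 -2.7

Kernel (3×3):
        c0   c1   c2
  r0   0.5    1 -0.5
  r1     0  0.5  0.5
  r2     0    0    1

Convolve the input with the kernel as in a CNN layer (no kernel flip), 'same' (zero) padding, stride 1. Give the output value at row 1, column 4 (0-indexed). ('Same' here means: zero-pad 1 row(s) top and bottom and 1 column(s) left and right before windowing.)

The receptive field on the zero-padded input at this output position is [5.5 -2.6 1 / 6 -2.9 5.1 / 1.5 2.8 0.1]. Elementwise product with the kernel and sum: 5.5·0.5 + -2.6·1 + 1·-0.5 + -2.9·0.5 + 5.1·0.5 + 0.1·1.

0.85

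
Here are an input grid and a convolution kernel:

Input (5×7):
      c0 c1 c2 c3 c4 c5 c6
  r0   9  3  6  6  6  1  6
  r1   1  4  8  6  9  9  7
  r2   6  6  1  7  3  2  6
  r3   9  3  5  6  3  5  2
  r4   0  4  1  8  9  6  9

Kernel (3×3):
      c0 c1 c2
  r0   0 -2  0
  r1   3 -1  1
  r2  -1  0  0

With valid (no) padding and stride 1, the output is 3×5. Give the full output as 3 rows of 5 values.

Output[0,0]: The receptive field on the input at this output position is [9 3 6 / 1 4 8 / 6 6 1]. Elementwise product with the kernel and sum: 3·-2 + 1·3 + 4·-1 + 8·1 + 6·-1.

-5 -8 14 -1 20
-4 5 -18 -4 -8
17 4 -3 6 -7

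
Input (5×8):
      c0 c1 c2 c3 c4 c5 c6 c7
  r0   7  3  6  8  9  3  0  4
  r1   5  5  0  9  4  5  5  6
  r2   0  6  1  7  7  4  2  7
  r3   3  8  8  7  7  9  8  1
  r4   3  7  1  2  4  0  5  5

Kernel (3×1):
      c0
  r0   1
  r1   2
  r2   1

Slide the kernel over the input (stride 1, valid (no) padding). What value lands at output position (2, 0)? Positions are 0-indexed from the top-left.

9

The receptive field on the input at this output position is [0 / 3 / 3]. Elementwise product with the kernel and sum: 0·1 + 3·2 + 3·1.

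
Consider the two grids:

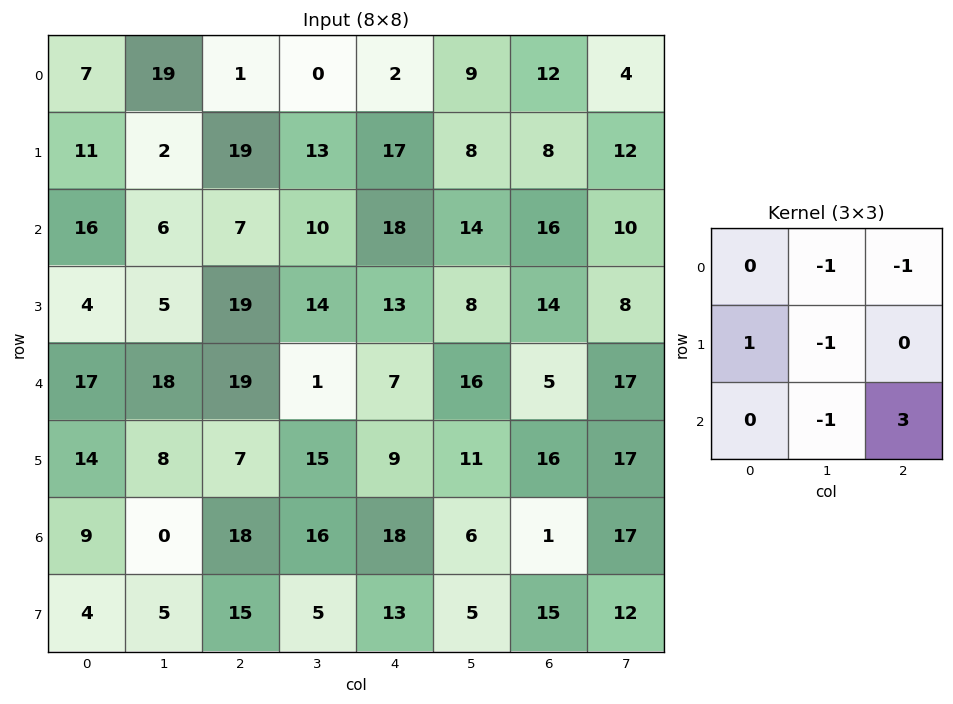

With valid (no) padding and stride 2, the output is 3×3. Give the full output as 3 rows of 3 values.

Output[0,0]: The receptive field on the input at this output position is [7 19 1 / 11 2 19 / 16 6 7]. Elementwise product with the kernel and sum: 19·-1 + 1·-1 + 11·1 + 2·-1 + 6·-1 + 7·3.
Output[0,1]: The receptive field on the input at this output position is [1 0 2 / 19 13 17 / 7 10 18]. Elementwise product with the kernel and sum: 0·-1 + 2·-1 + 19·1 + 13·-1 + 10·-1 + 18·3.

4 48 22
25 -3 -26
23 22 -26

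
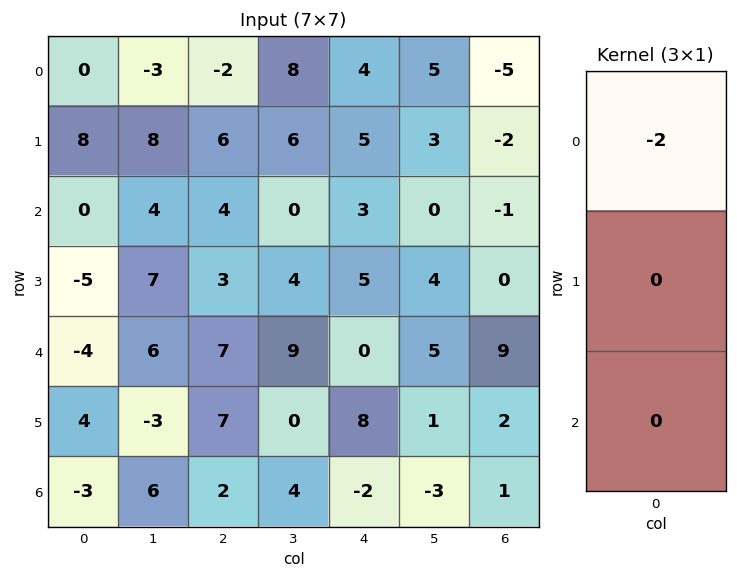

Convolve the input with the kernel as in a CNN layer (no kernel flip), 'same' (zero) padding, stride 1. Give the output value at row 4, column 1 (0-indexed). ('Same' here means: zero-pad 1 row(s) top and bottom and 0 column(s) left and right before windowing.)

-14

The receptive field on the zero-padded input at this output position is [7 / 6 / -3]. Elementwise product with the kernel and sum: 7·-2.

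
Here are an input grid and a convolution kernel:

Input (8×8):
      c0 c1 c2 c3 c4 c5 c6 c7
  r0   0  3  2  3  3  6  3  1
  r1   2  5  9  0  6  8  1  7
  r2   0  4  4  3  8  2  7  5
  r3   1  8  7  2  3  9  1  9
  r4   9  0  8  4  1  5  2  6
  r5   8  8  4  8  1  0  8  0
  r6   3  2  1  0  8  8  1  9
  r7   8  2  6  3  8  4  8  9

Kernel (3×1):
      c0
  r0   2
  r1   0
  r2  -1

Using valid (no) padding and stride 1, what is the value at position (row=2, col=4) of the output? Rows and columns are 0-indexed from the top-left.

The receptive field on the input at this output position is [8 / 3 / 1]. Elementwise product with the kernel and sum: 8·2 + 1·-1.

15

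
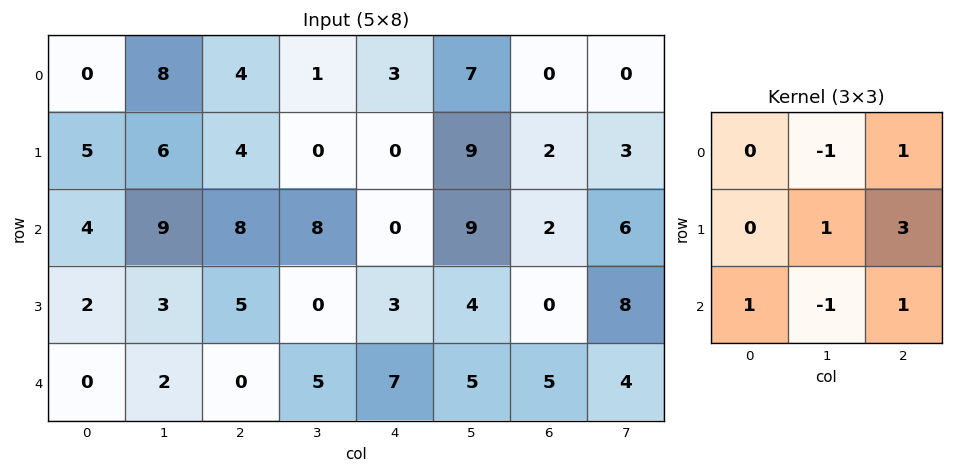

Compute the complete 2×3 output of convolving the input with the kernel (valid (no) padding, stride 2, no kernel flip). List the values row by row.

Output[0,0]: The receptive field on the input at this output position is [0 8 4 / 5 6 4 / 4 9 8]. Elementwise product with the kernel and sum: 8·-1 + 4·1 + 6·1 + 4·3 + 4·1 + 9·-1 + 8·1.
Output[0,1]: The receptive field on the input at this output position is [4 1 3 / 4 0 0 / 8 8 0]. Elementwise product with the kernel and sum: 1·-1 + 3·1 + 0·1 + 0·3 + 8·1 + 8·-1 + 0·1.

17 2 1
15 3 4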